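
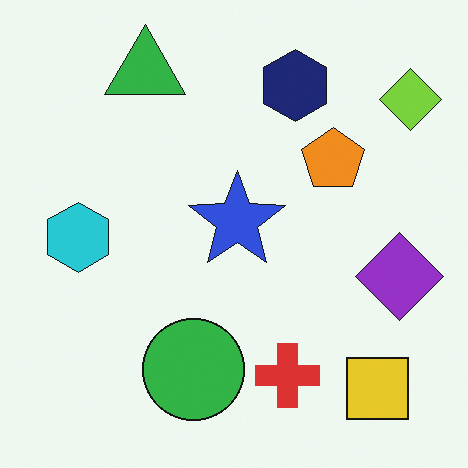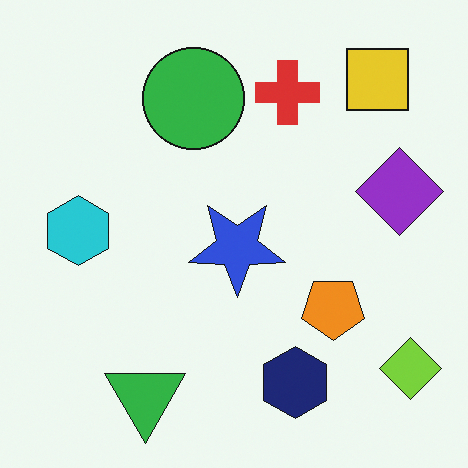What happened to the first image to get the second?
The image was flipped vertically (top ↔ bottom).

The green triangle is in the top-left of the first image and the bottom-left of the second — shapes on opposite sides of the horizontal midline have swapped in a mirror flip.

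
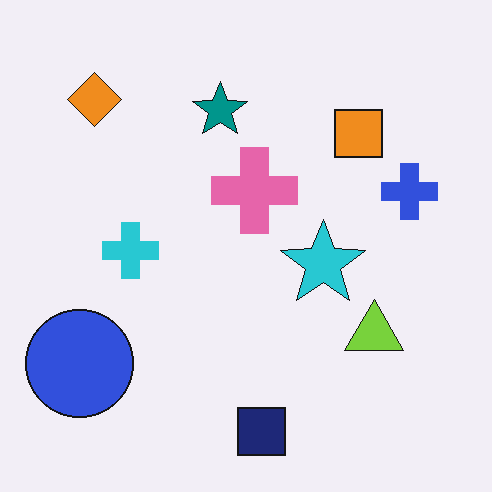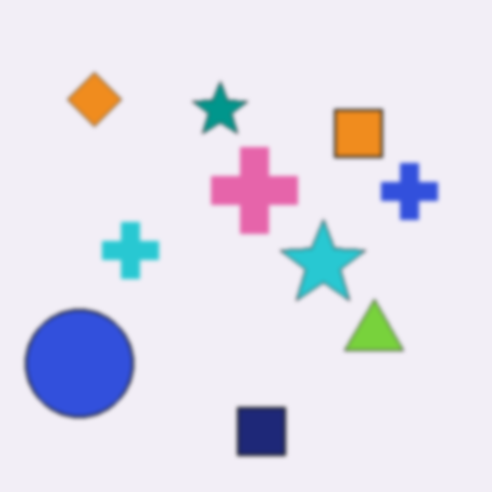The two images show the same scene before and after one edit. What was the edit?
It was given a subtle gaussian blur.

Shape edges and outlines are uniformly softened across the whole image.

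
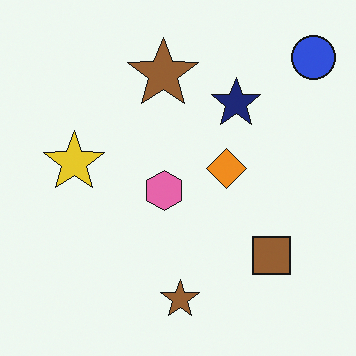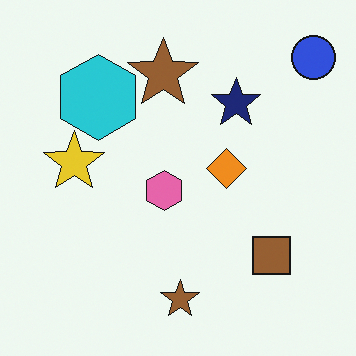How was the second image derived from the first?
This is the original image overlaid with an additional cyan hexagon.

A cyan hexagon appears in the second image that is absent from the first.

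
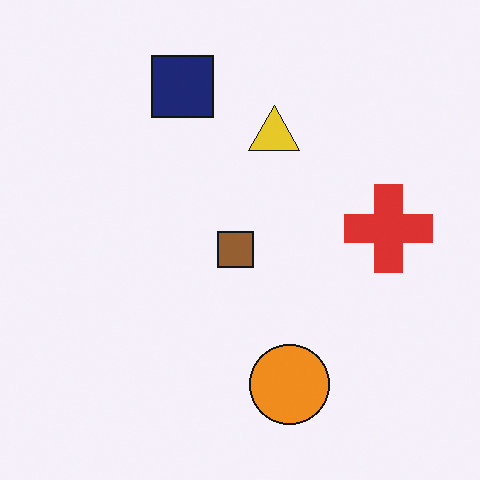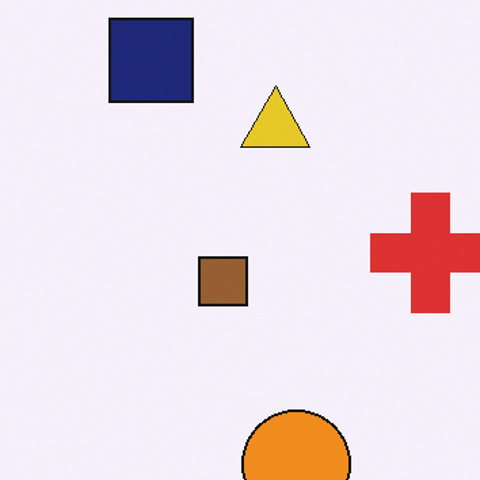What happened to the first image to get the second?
The second image is the first cropped slightly and scaled back up.

The visible shapes are larger and the field of view is narrower; shapes near the original edges may be partly or wholly outside the frame — a crop-and-rescale.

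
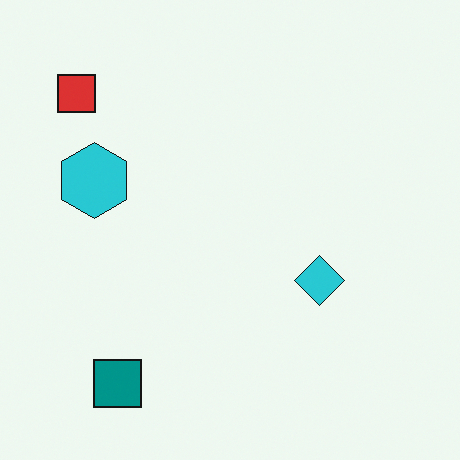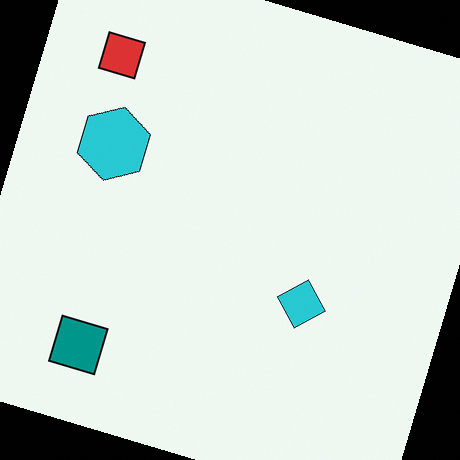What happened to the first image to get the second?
The transformation is: rotated clockwise by a moderate amount.

Every shape is tilted by the same angle and the image corners show triangular fill wedges — a whole-image rotation by a non-right angle.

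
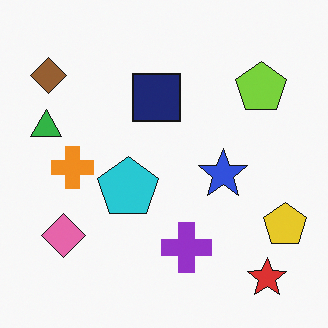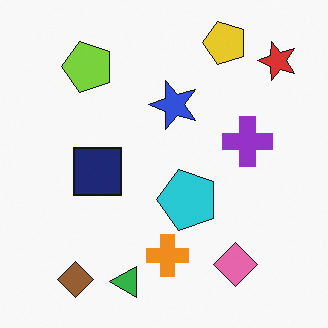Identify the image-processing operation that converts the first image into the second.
Rotated 90° counter-clockwise.

The red star sits in the bottom-right of the first image and the top-right of the second — consistent with a whole-image 90° counter-clockwise rotation.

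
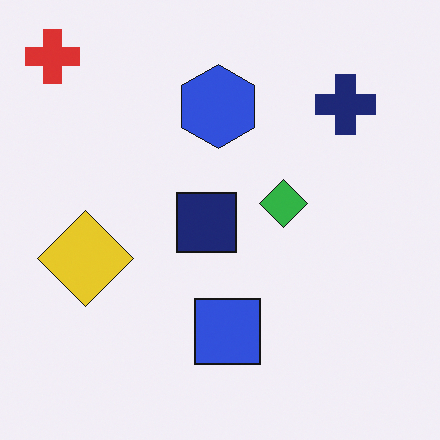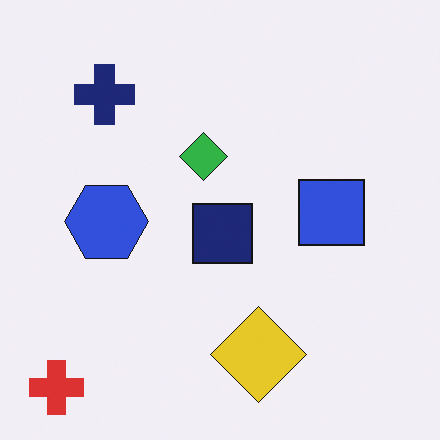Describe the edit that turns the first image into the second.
The second image is the first rotated 90° counter-clockwise.

The red cross sits in the top-left of the first image and the bottom-left of the second — consistent with a whole-image 90° counter-clockwise rotation.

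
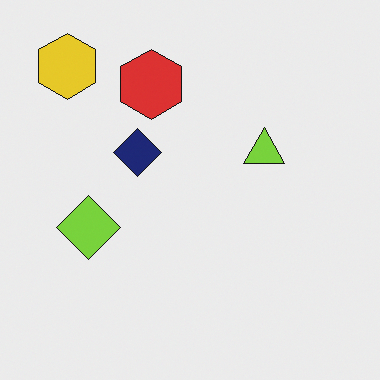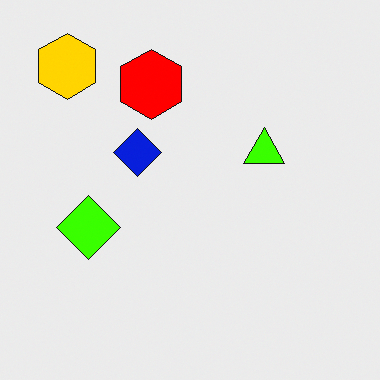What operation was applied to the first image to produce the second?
The second image is the first heavily oversaturated.

All colors are more vivid — a global saturation change.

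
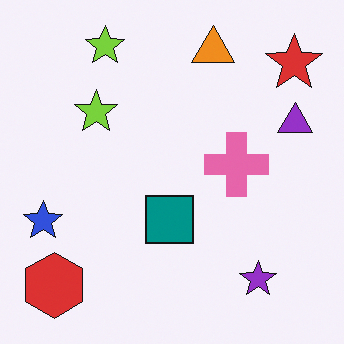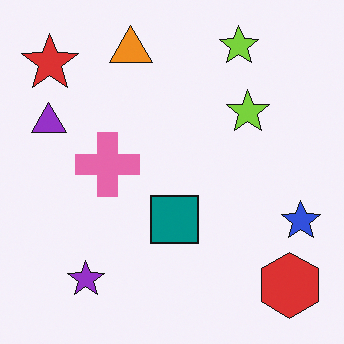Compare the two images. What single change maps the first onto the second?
Flipped horizontally (left ↔ right).

The blue star is in the left of the first image and the right of the second — shapes on opposite sides of the vertical midline have swapped in a mirror flip.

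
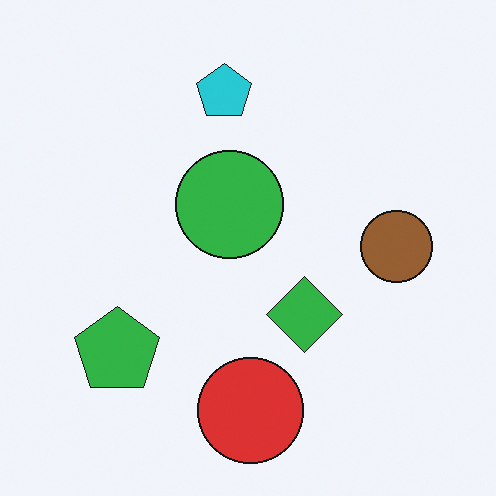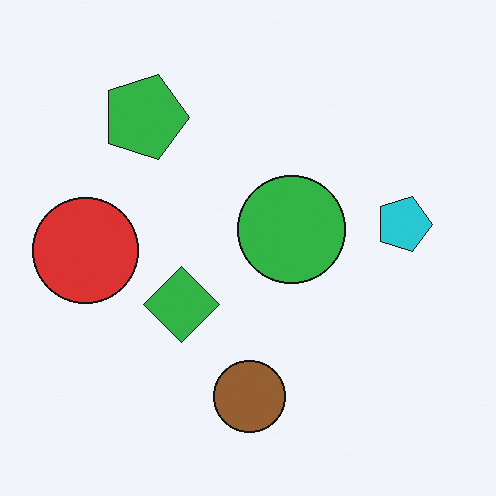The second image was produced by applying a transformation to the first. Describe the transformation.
The transformation is: rotated 90° clockwise.

The green pentagon sits in the bottom-left of the first image and the top-left of the second — consistent with a whole-image 90° clockwise rotation.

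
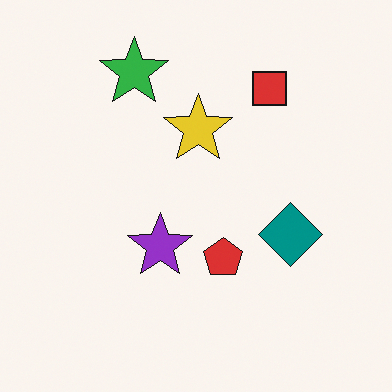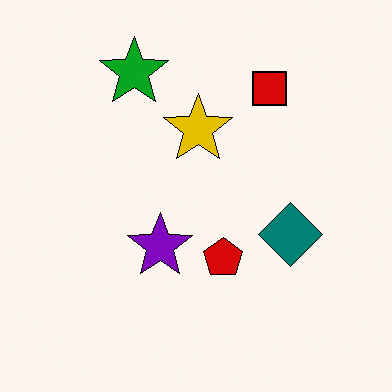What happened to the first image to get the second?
Given slightly increased contrast.

Tones are pushed away from mid-grey across the whole image — a global contrast change.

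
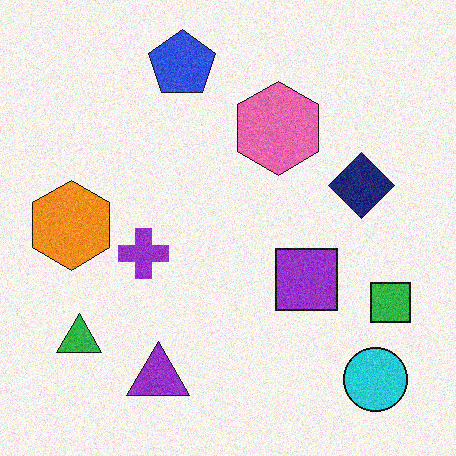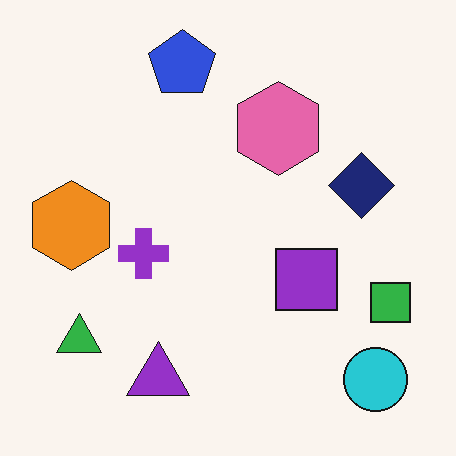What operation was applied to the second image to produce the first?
The transformation is: degraded with visible gaussian noise.

Random speckle covers the whole image, including the flat background.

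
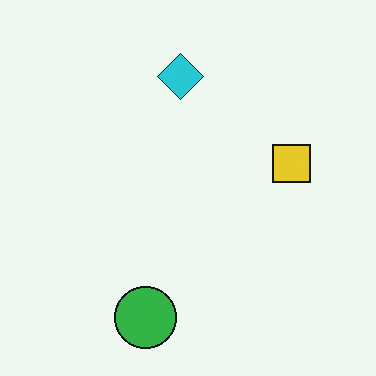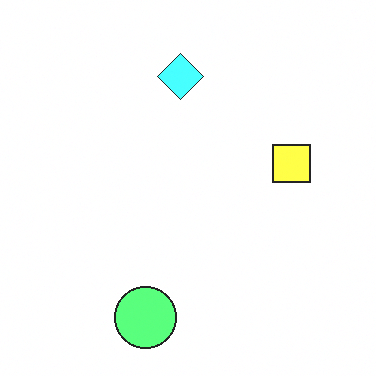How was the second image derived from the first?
The transformation is: substantially brightened.

Every pixel — background and shapes alike — is uniformly brightened.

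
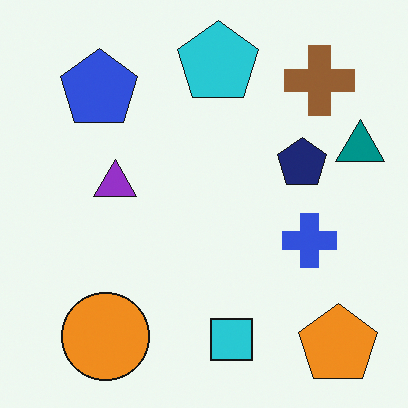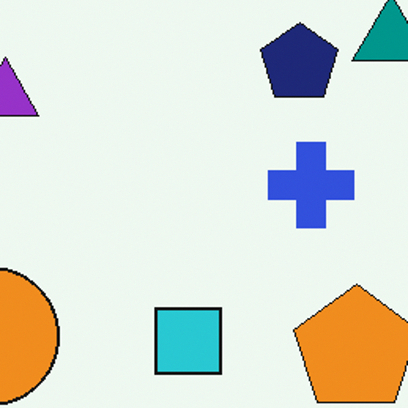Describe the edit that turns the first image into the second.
This is the original image cropped to a modestly smaller region and rescaled.

The visible shapes are larger and the field of view is narrower; shapes near the original edges may be partly or wholly outside the frame — a crop-and-rescale.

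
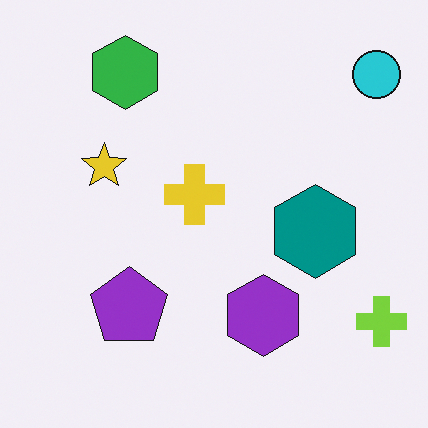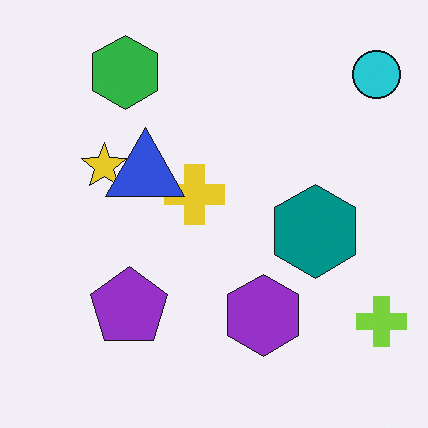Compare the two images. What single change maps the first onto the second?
The transformation is: overlaid with an additional blue triangle.

A blue triangle appears in the second image that is absent from the first.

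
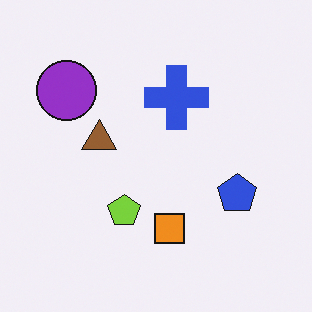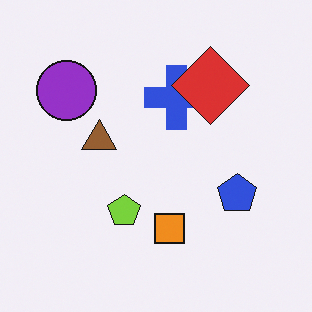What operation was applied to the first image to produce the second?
The transformation is: overlaid with an additional red diamond.

A red diamond appears in the second image that is absent from the first.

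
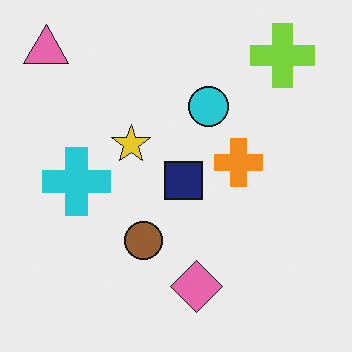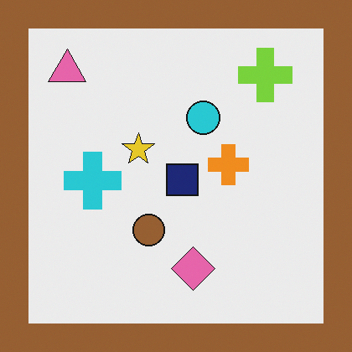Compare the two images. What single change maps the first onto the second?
It was framed with a brown border.

A solid brown frame runs around the edge of the second image, with the content slightly shrunk inside it.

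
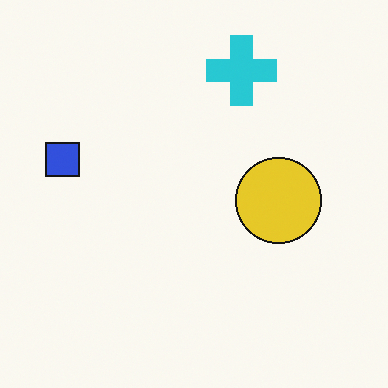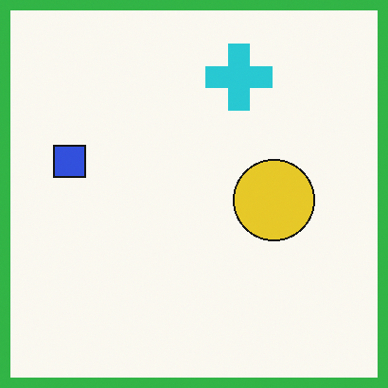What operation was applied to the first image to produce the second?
This is the original image framed with a green border.

A solid green frame runs around the edge of the second image, with the content slightly shrunk inside it.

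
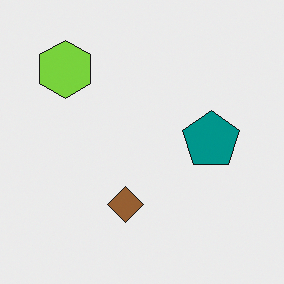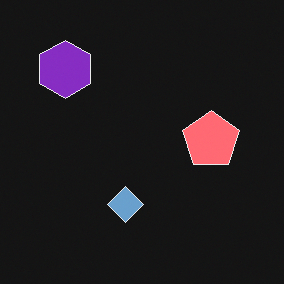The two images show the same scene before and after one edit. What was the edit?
The image was color-inverted (negative).

The light background has become dark and every shape's color is its complement — a photographic negative.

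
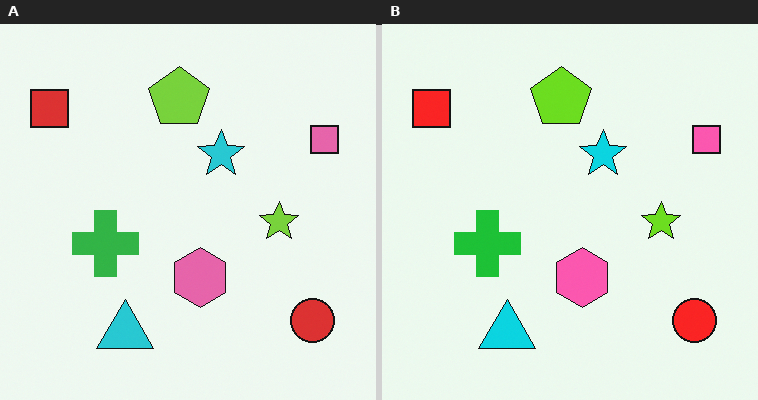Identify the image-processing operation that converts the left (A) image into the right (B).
The right (B) image is the left (A) slightly oversaturated.

All colors are more vivid — a global saturation change.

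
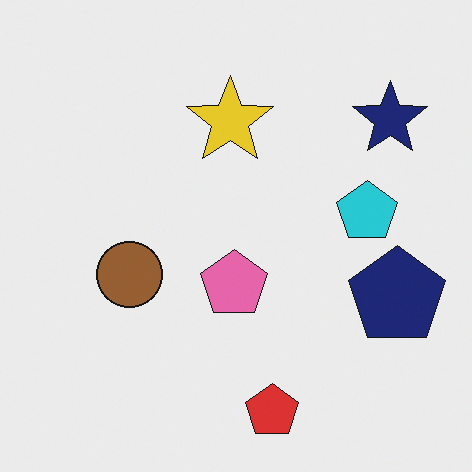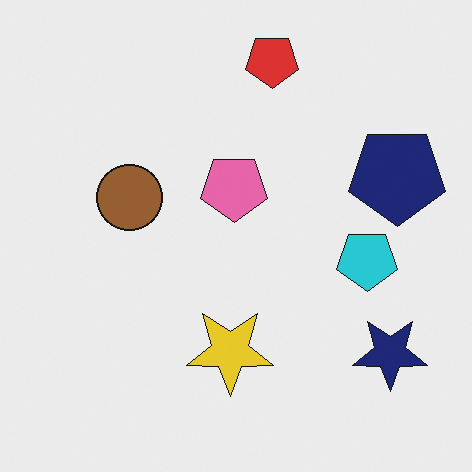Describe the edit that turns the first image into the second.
Flipped vertically (top ↔ bottom).

The red pentagon is in the bottom of the first image and the top of the second — shapes on opposite sides of the horizontal midline have swapped in a mirror flip.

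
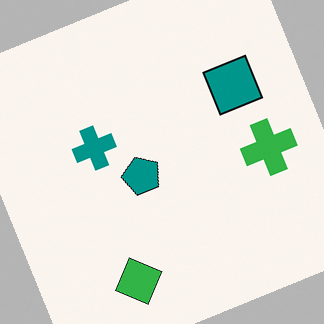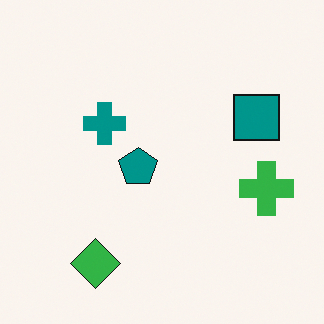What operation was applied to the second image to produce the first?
The first image is the second rotated counter-clockwise by a moderate amount.

Every shape is tilted by the same angle and the image corners show triangular fill wedges — a whole-image rotation by a non-right angle.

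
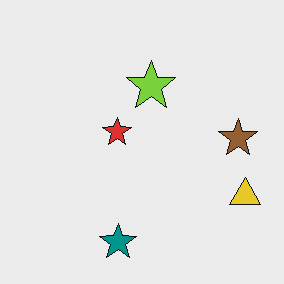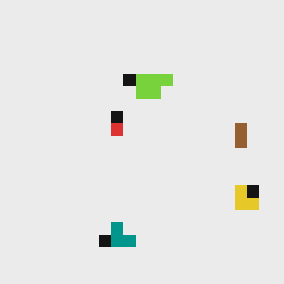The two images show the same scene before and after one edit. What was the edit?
Coarsely pixelated.

Shapes are reduced to large square blocks; fine edges and outlines are lost — a downscale-then-upscale (mosaic) effect.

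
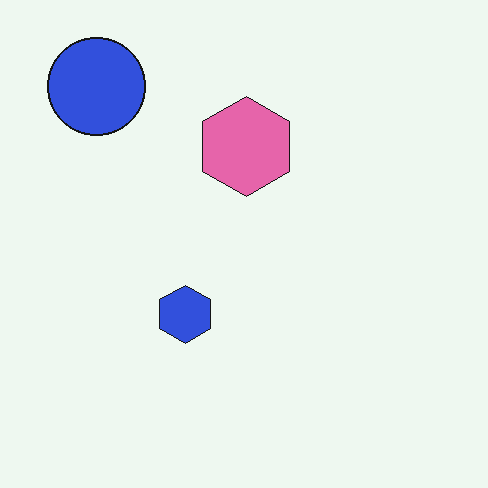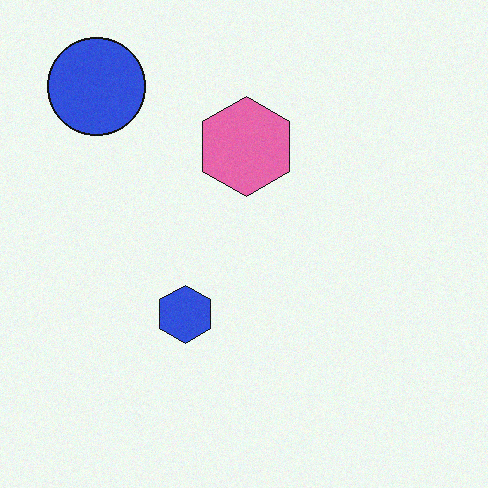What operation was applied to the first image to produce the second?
The second image is the first degraded with a light layer of grain.

Random speckle covers the whole image, including the flat background.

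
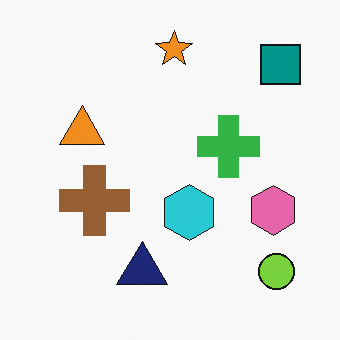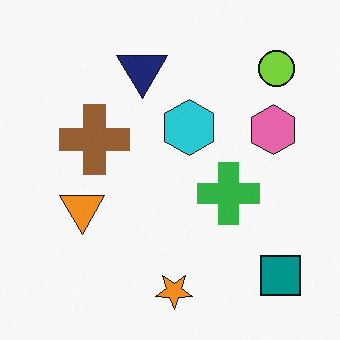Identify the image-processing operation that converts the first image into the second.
Flipped vertically (top ↔ bottom).

The orange star is in the top of the first image and the bottom of the second — shapes on opposite sides of the horizontal midline have swapped in a mirror flip.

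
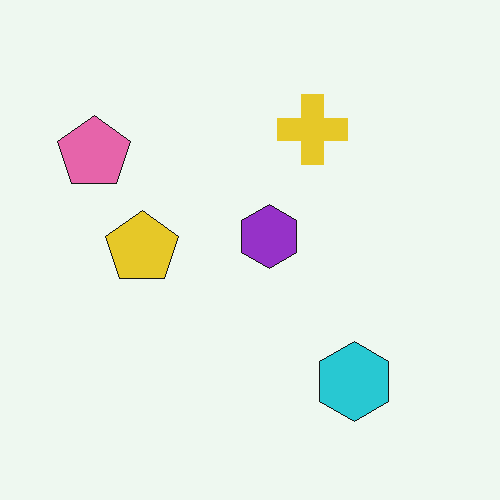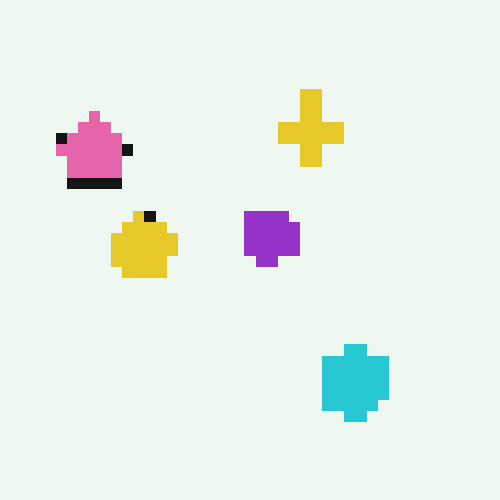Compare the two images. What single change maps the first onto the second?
It was heavily pixelated into large blocks.

Shapes are reduced to large square blocks; fine edges and outlines are lost — a downscale-then-upscale (mosaic) effect.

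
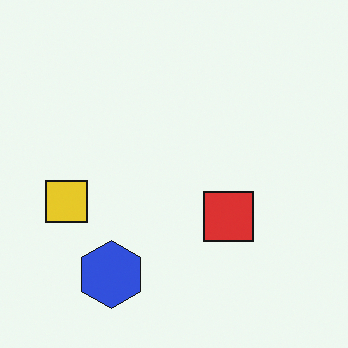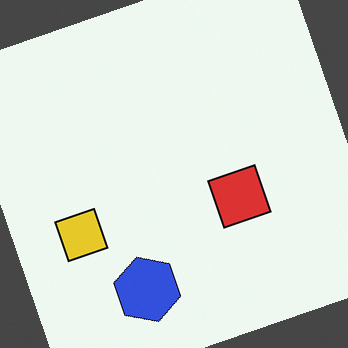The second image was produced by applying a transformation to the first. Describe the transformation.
This is the original image rotated counter-clockwise by a clearly visible amount.

Every shape is tilted by the same angle and the image corners show triangular fill wedges — a whole-image rotation by a non-right angle.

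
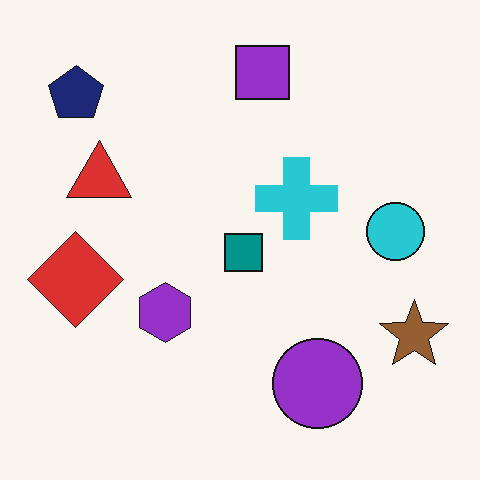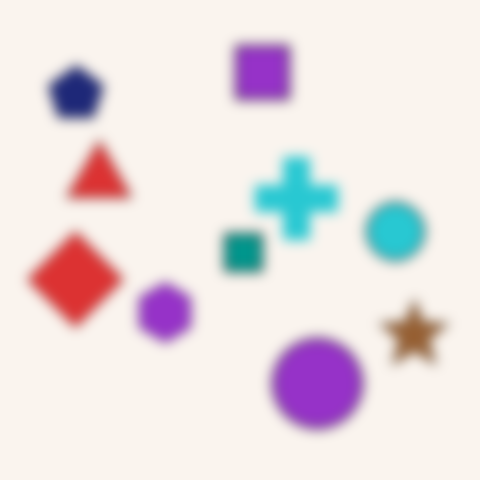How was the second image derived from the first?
The second image is the first strongly gaussian-blurred.

Shape edges and outlines are uniformly softened across the whole image.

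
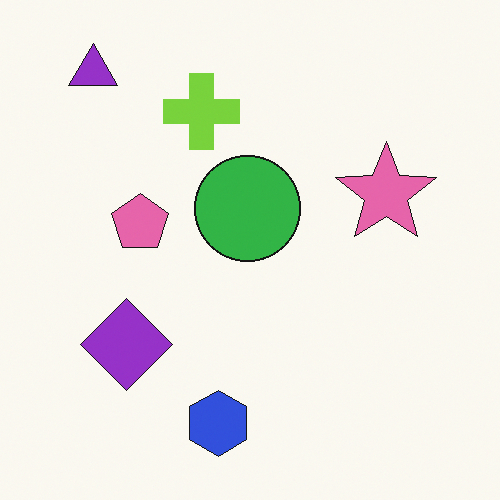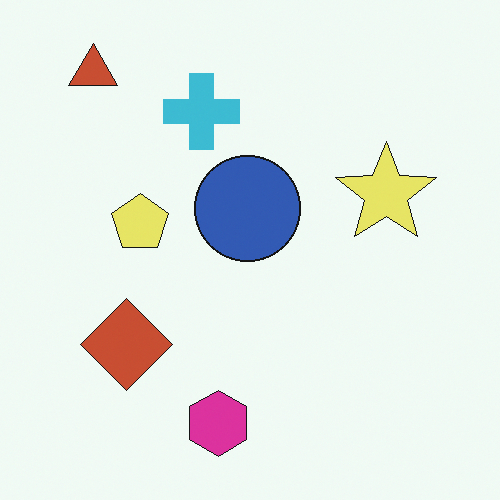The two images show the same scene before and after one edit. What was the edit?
Hue-shifted by a moderate amount.

Every shape's color has rotated by the same amount around the hue wheel — a uniform hue shift.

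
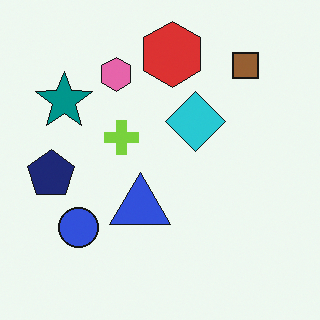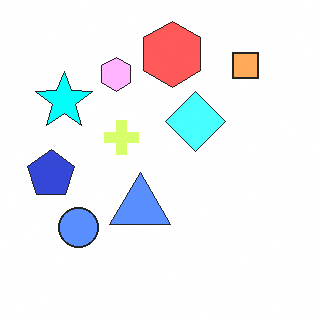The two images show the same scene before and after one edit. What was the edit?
Brightened a lot.

Every pixel — background and shapes alike — is uniformly brightened.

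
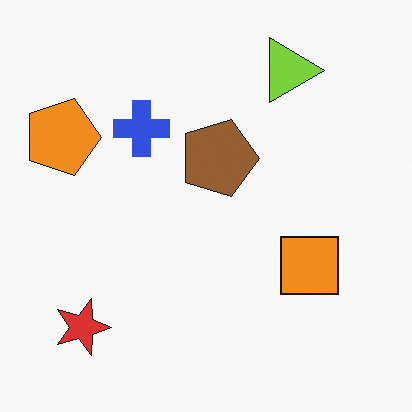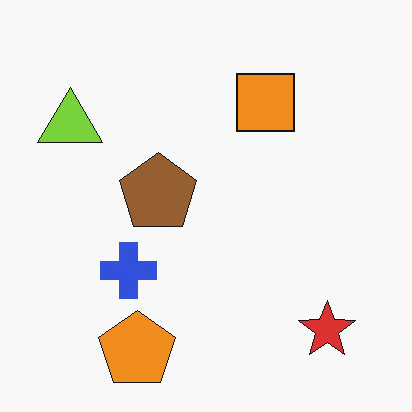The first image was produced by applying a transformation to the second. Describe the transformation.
The first image is the second rotated 90° clockwise.

The red star sits in the bottom-right of the second image and the bottom-left of the first — consistent with a whole-image 90° clockwise rotation.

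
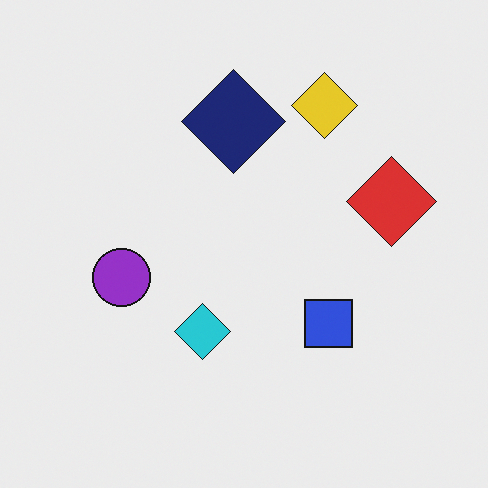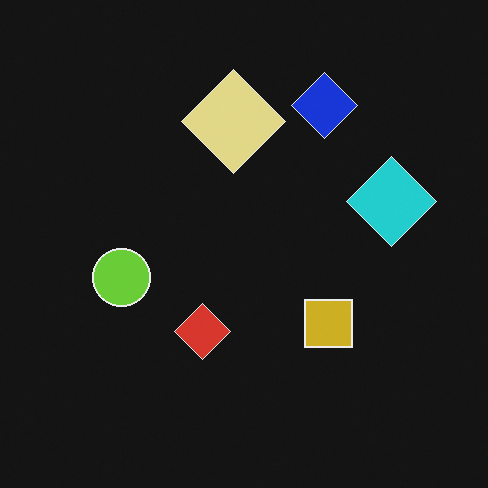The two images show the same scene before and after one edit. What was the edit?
The second image is the first color-inverted (negative).

The light background has become dark and every shape's color is its complement — a photographic negative.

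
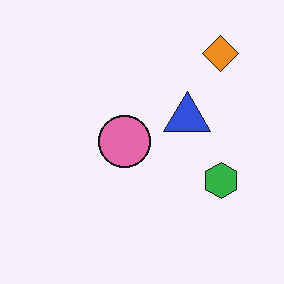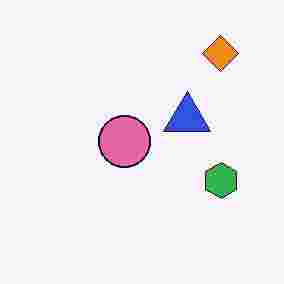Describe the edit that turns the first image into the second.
Degraded with heavy JPEG compression.

Blocky 8×8 compression artifacts appear around shape edges and the flat background shows ringing — characteristic JPEG degradation.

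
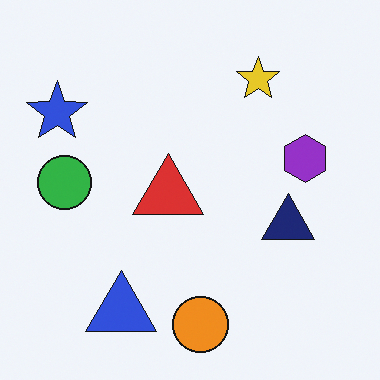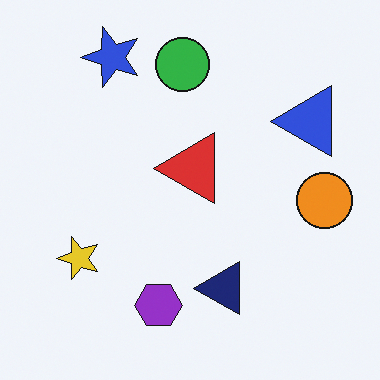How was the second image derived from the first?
It was transposed (reflected across the top-left ↔ bottom-right diagonal).

Shapes have swapped their row and column positions — what was in the top-right is now in the bottom-left — a diagonal reflection.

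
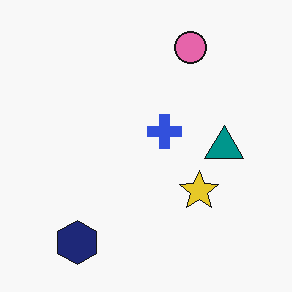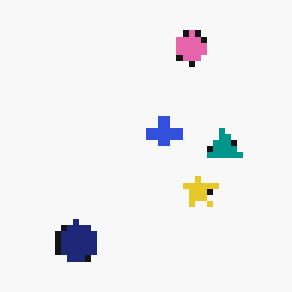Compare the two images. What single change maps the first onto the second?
This is the original image moderately pixelated.

Shapes are reduced to large square blocks; fine edges and outlines are lost — a downscale-then-upscale (mosaic) effect.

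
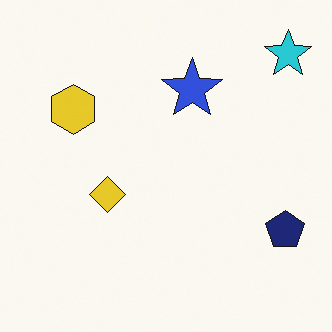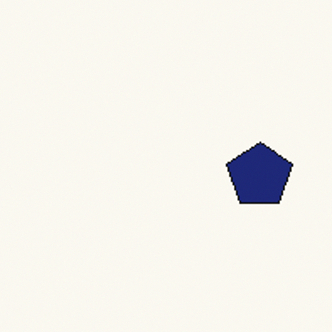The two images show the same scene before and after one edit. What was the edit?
The image was cropped tightly and scaled back up.

The visible shapes are larger and the field of view is narrower; shapes near the original edges may be partly or wholly outside the frame — a crop-and-rescale.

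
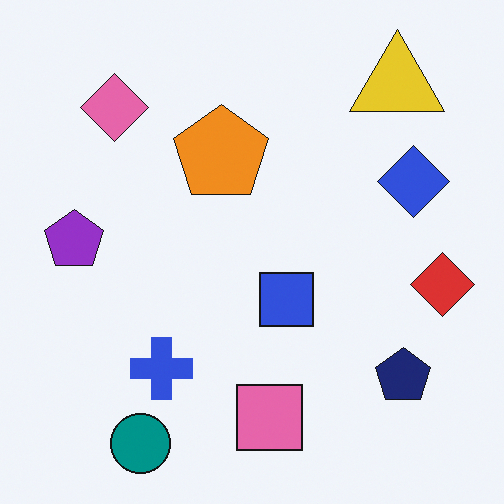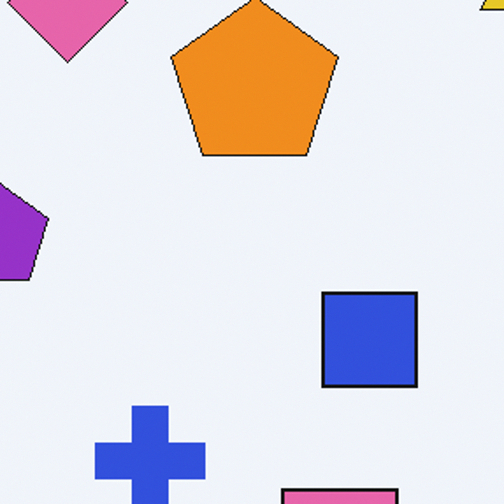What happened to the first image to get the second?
This is the original image cropped to a noticeably smaller region and rescaled.

The visible shapes are larger and the field of view is narrower; shapes near the original edges may be partly or wholly outside the frame — a crop-and-rescale.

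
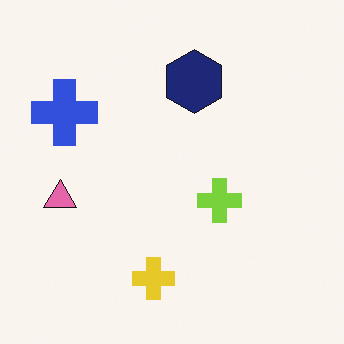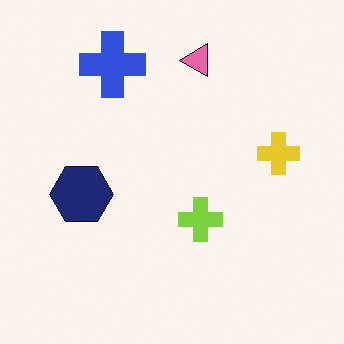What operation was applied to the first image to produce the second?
The transformation is: transposed (reflected across the top-left ↔ bottom-right diagonal).

Shapes have swapped their row and column positions — what was in the top-right is now in the bottom-left — a diagonal reflection.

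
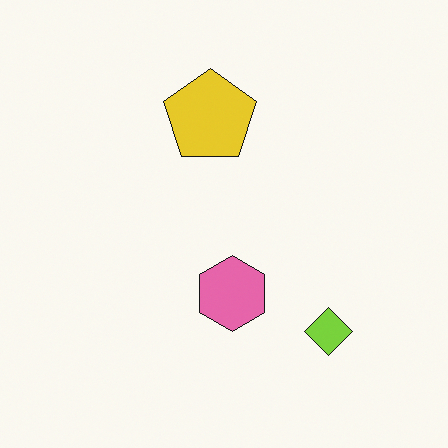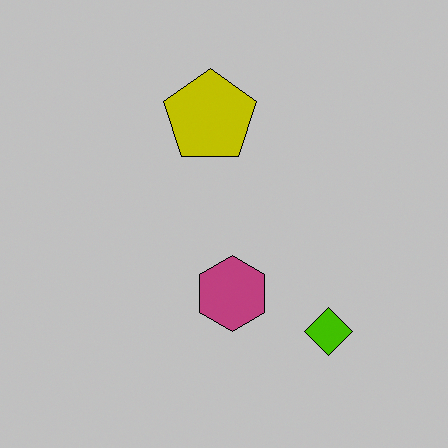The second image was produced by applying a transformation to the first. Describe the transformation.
Heavily posterized to just a handful of flat colors.

Each flat color has snapped to a coarser quantized level — most visibly, the near-white background has dropped to a flat grey.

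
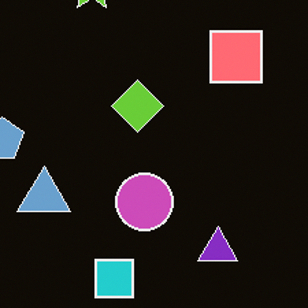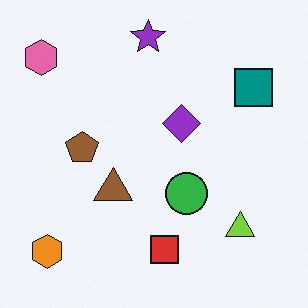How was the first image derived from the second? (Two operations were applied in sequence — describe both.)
The first image is the second color-inverted (negative), then cropped slightly and scaled back up.

The light background has become dark and every shape's color is its complement — a photographic negative. The visible shapes are larger and the field of view is narrower; shapes near the original edges may be partly or wholly outside the frame — a crop-and-rescale.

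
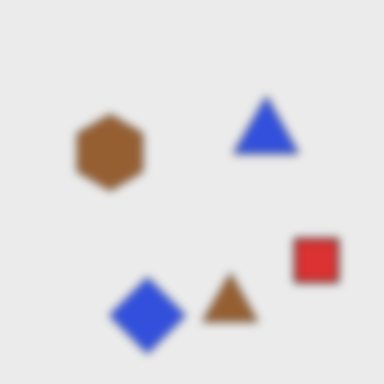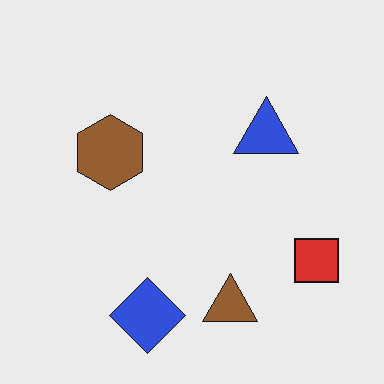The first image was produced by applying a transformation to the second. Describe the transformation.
Moderately blurred.

Shape edges and outlines are uniformly softened across the whole image.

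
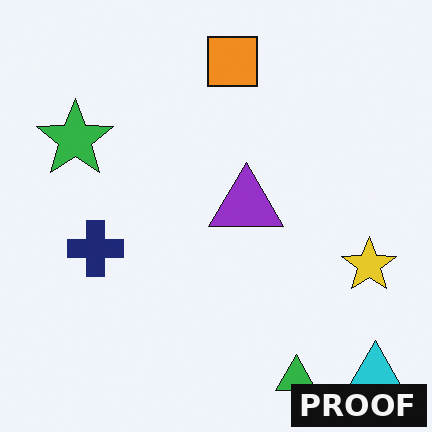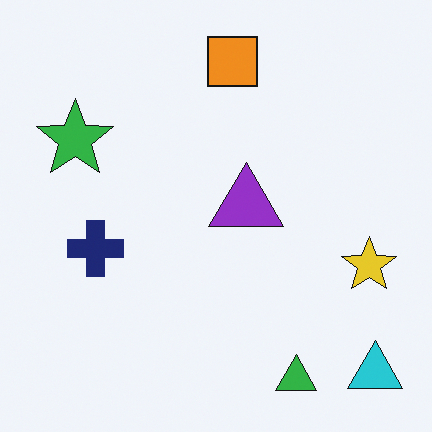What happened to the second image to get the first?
The transformation is: watermarked with the text "PROOF" in the lower-right corner.

A dark label reading "PROOF" appears in the lower-right corner.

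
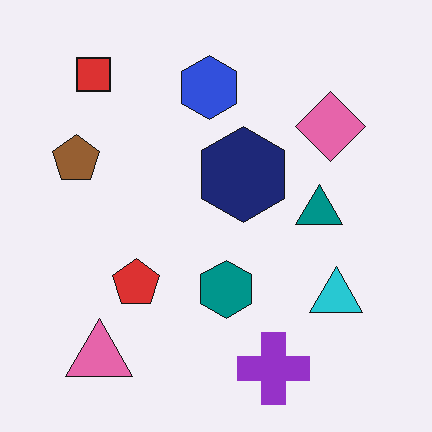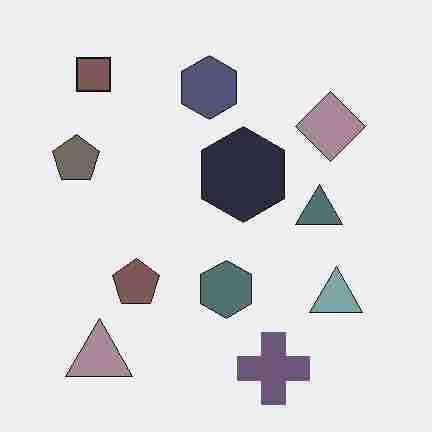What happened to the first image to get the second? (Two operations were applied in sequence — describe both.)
The transformation is: heavily desaturated, then heavily JPEG-compressed with obvious blocking artifacts.

All colors are more muted and greyish — a global saturation change. Blocky 8×8 compression artifacts appear around shape edges and the flat background shows ringing — characteristic JPEG degradation.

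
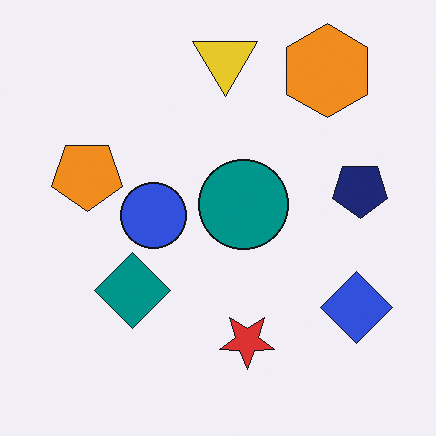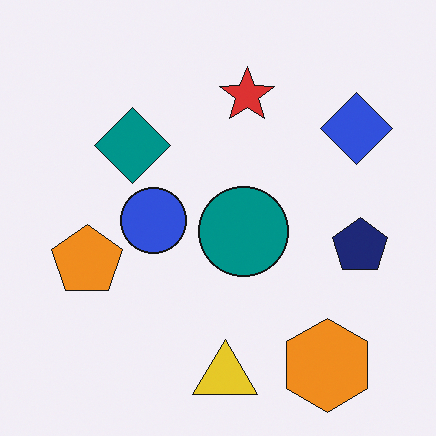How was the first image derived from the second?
The transformation is: flipped vertically (top ↔ bottom).

The yellow triangle is in the bottom of the second image and the top of the first — shapes on opposite sides of the horizontal midline have swapped in a mirror flip.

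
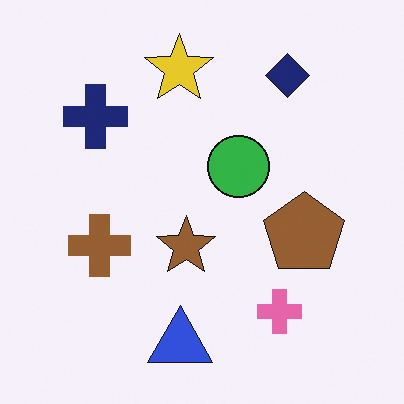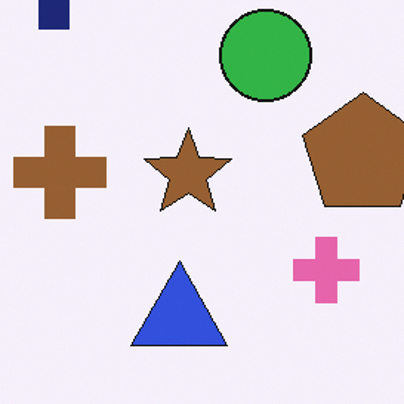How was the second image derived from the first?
The image was cropped slightly and scaled back up.

The visible shapes are larger and the field of view is narrower; shapes near the original edges may be partly or wholly outside the frame — a crop-and-rescale.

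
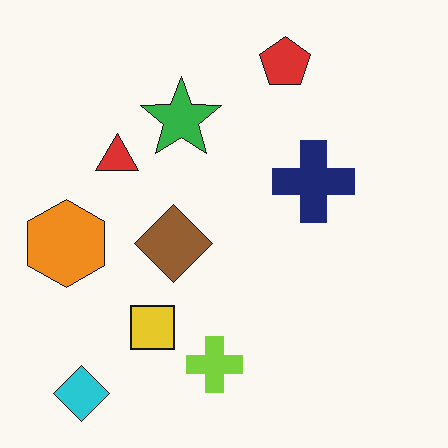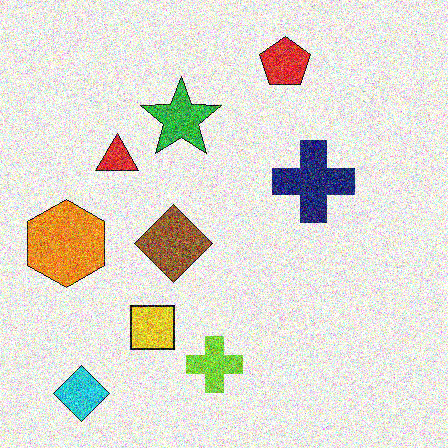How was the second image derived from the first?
It was degraded with heavy additive noise.

Random speckle covers the whole image, including the flat background.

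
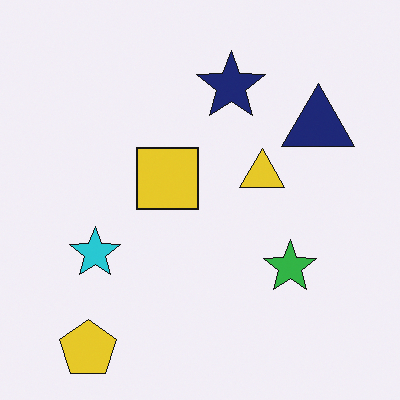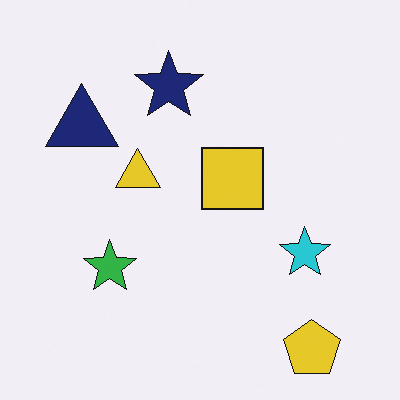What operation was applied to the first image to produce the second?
It was flipped horizontally (left ↔ right).

The navy triangle is in the top-right of the first image and the top-left of the second — shapes on opposite sides of the vertical midline have swapped in a mirror flip.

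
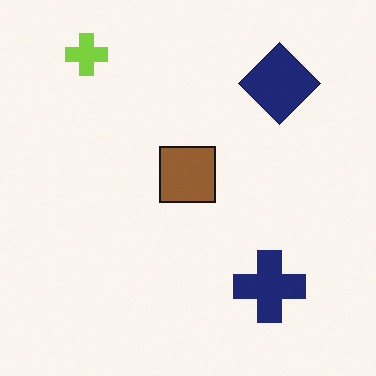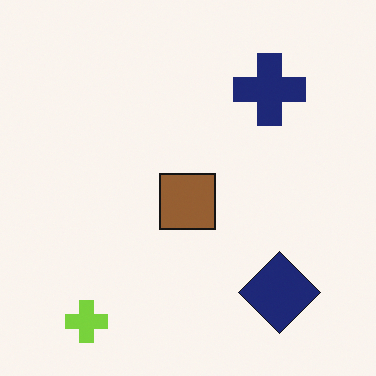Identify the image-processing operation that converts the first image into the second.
The image was flipped vertically (top ↔ bottom).

The lime cross is in the top-left of the first image and the bottom-left of the second — shapes on opposite sides of the horizontal midline have swapped in a mirror flip.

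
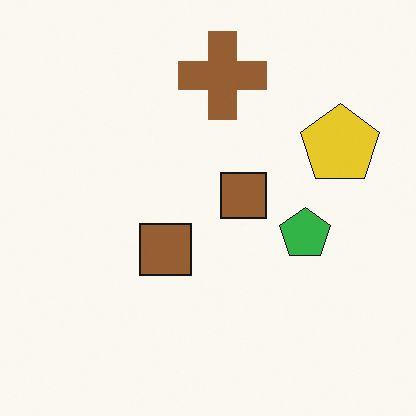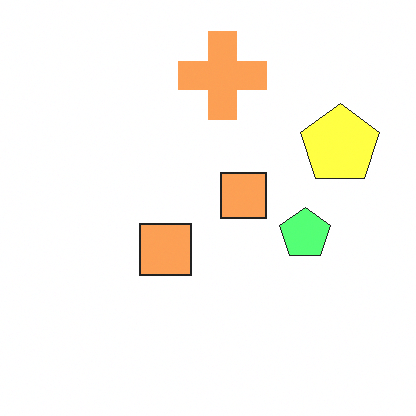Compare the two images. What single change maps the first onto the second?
Substantially brightened.

Every pixel — background and shapes alike — is uniformly brightened.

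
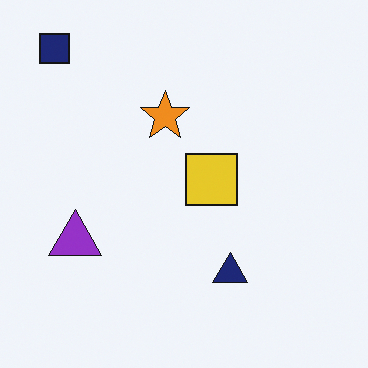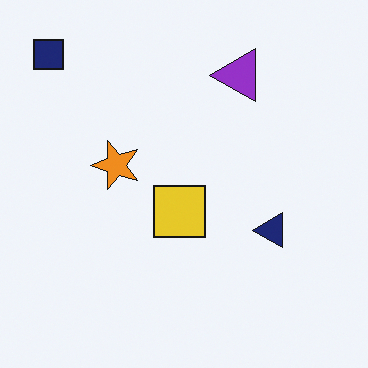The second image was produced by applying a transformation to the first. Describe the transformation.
The image was transposed (reflected across the top-left ↔ bottom-right diagonal).

Shapes have swapped their row and column positions — what was in the top-right is now in the bottom-left — a diagonal reflection.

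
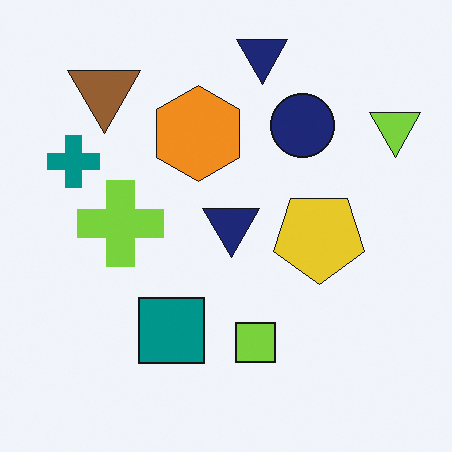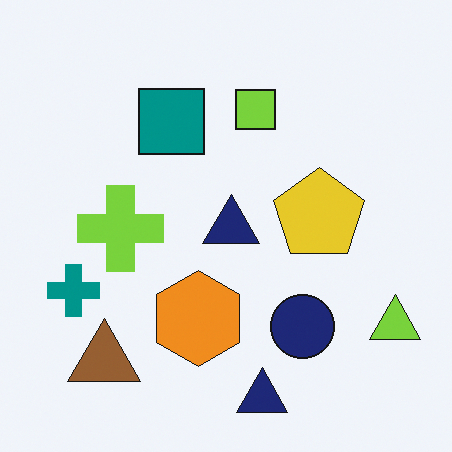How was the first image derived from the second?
The first image is the second flipped vertically (top ↔ bottom).

The brown triangle is in the bottom-left of the second image and the top-left of the first — shapes on opposite sides of the horizontal midline have swapped in a mirror flip.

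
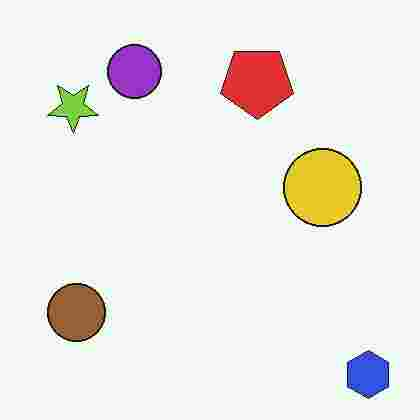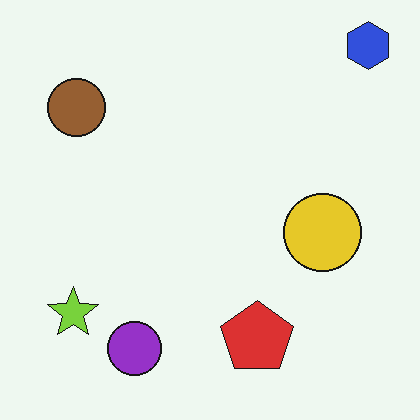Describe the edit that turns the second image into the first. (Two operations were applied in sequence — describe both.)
The transformation is: flipped vertically (top ↔ bottom), then heavily JPEG-compressed with obvious blocking artifacts.

The blue hexagon is in the top-right of the second image and the bottom-right of the first — shapes on opposite sides of the horizontal midline have swapped in a mirror flip. Blocky 8×8 compression artifacts appear around shape edges and the flat background shows ringing — characteristic JPEG degradation.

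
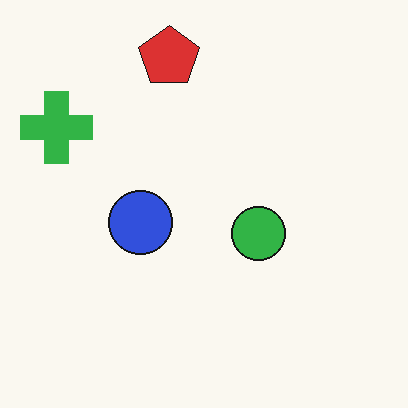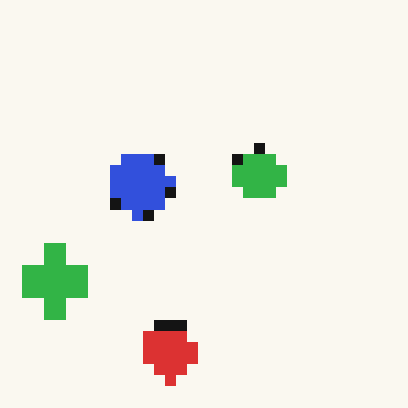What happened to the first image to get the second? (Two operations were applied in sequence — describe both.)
This is the original image flipped vertically (top ↔ bottom), then heavily pixelated into large blocks.

The red pentagon is in the top of the first image and the bottom of the second — shapes on opposite sides of the horizontal midline have swapped in a mirror flip. Shapes are reduced to large square blocks; fine edges and outlines are lost — a downscale-then-upscale (mosaic) effect.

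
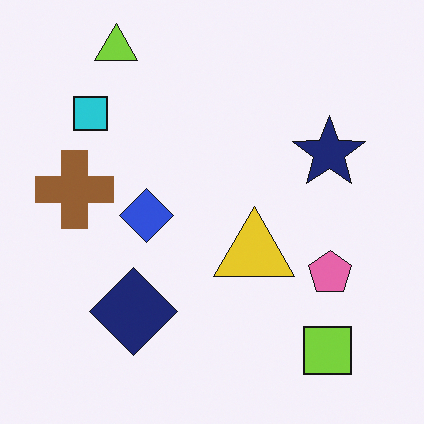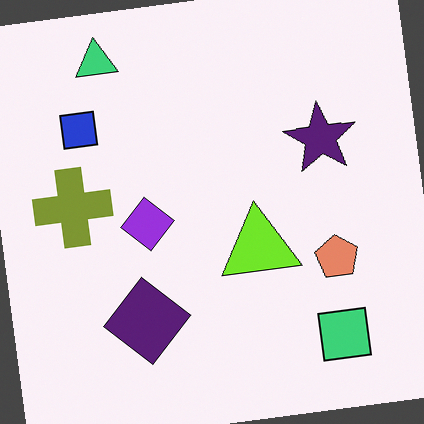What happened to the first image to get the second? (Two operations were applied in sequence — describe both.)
The transformation is: hue-shifted slightly, then rotated counter-clockwise by a slight angle.

Every shape's color has rotated by the same amount around the hue wheel — a uniform hue shift. Every shape is tilted by the same angle and the image corners show triangular fill wedges — a whole-image rotation by a non-right angle.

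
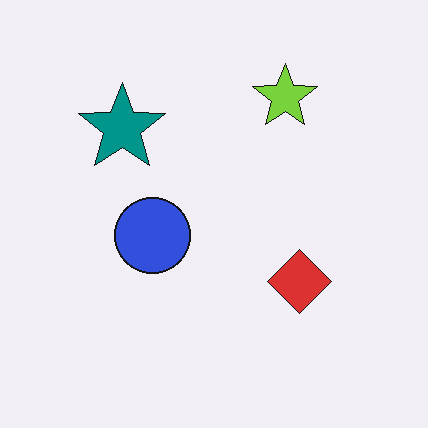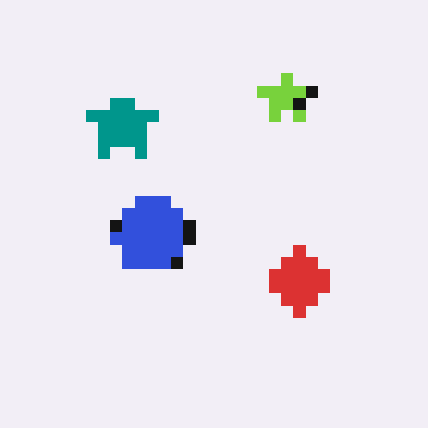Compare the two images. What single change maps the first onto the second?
The second image is the first coarsely pixelated.

Shapes are reduced to large square blocks; fine edges and outlines are lost — a downscale-then-upscale (mosaic) effect.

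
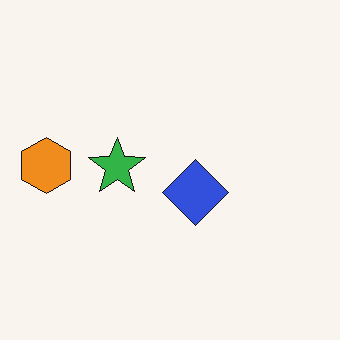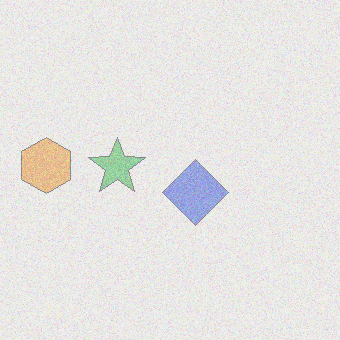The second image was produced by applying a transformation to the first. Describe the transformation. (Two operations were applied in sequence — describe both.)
The image was degraded with a thick layer of grain, then washed out (contrast reduced).

Random speckle covers the whole image, including the flat background. Tones are pushed toward mid-grey across the whole image — a global contrast change.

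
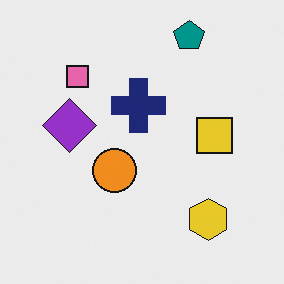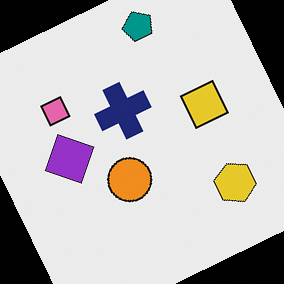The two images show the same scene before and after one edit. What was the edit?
It was rotated counter-clockwise by a clearly visible amount.

Every shape is tilted by the same angle and the image corners show triangular fill wedges — a whole-image rotation by a non-right angle.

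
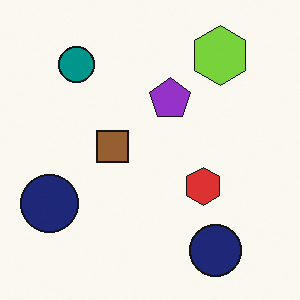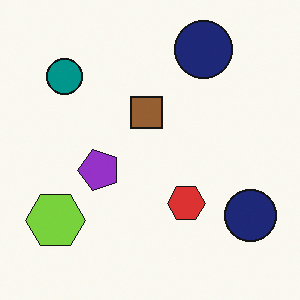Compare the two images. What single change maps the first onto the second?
The image was transposed (reflected across the top-left ↔ bottom-right diagonal).

Shapes have swapped their row and column positions — what was in the top-right is now in the bottom-left — a diagonal reflection.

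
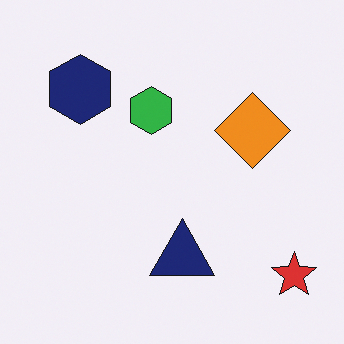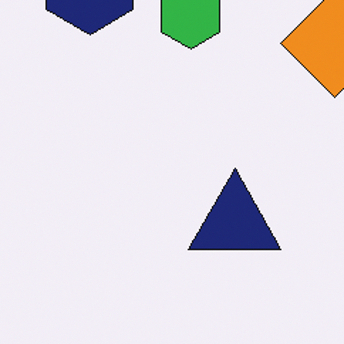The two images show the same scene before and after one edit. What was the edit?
The second image is the first cropped slightly and scaled back up.

The visible shapes are larger and the field of view is narrower; shapes near the original edges may be partly or wholly outside the frame — a crop-and-rescale.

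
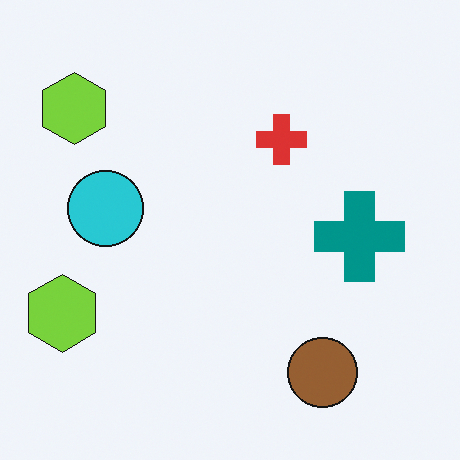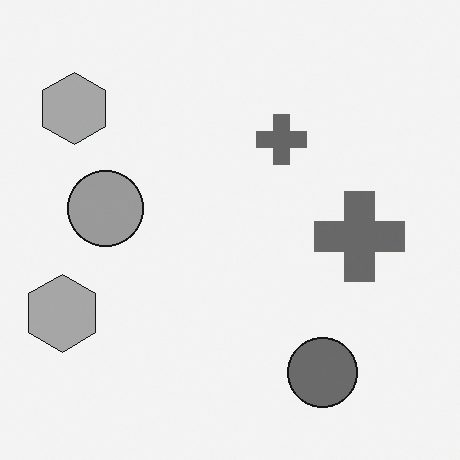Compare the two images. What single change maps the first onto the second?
The second image is the first converted to grayscale.

All color is removed — every shape is now a shade of grey.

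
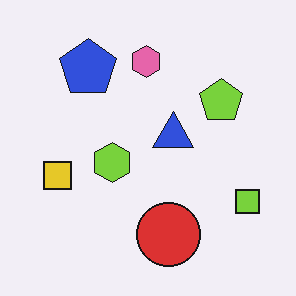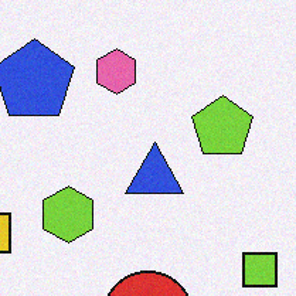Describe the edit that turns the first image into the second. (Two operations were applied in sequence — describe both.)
The second image is the first degraded with subtle gaussian noise, then cropped to a modestly smaller region and rescaled.

Random speckle covers the whole image, including the flat background. The visible shapes are larger and the field of view is narrower; shapes near the original edges may be partly or wholly outside the frame — a crop-and-rescale.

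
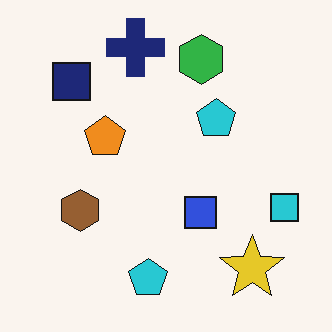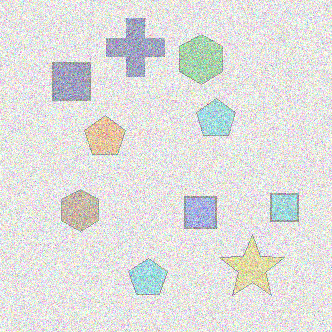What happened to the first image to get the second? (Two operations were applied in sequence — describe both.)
The second image is the first washed out (contrast reduced), then degraded with a thick layer of grain.

Tones are pushed toward mid-grey across the whole image — a global contrast change. Random speckle covers the whole image, including the flat background.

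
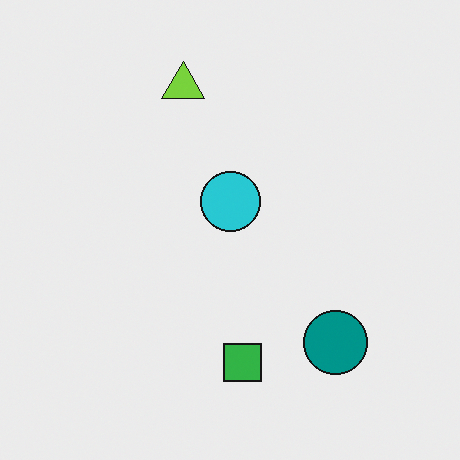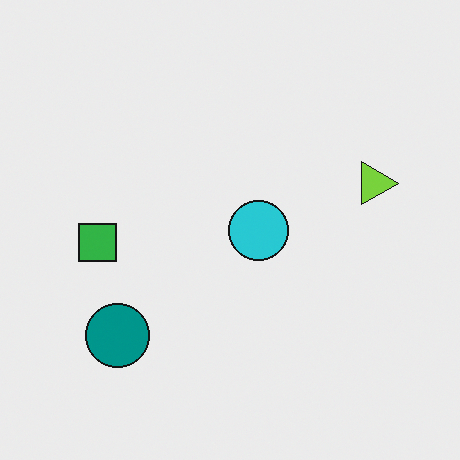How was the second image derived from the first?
The transformation is: rotated 90° clockwise.

The teal circle sits in the bottom-right of the first image and the bottom-left of the second — consistent with a whole-image 90° clockwise rotation.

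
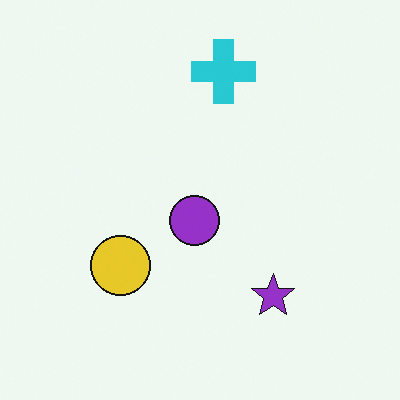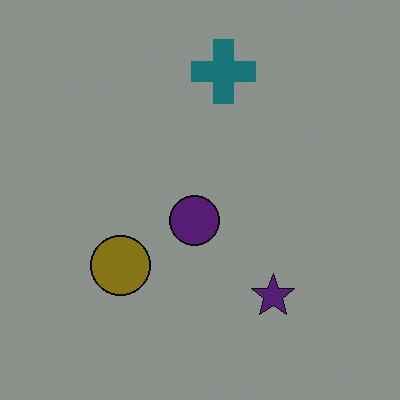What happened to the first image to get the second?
It was darkened a lot.

Every pixel — background and shapes alike — is uniformly darkened.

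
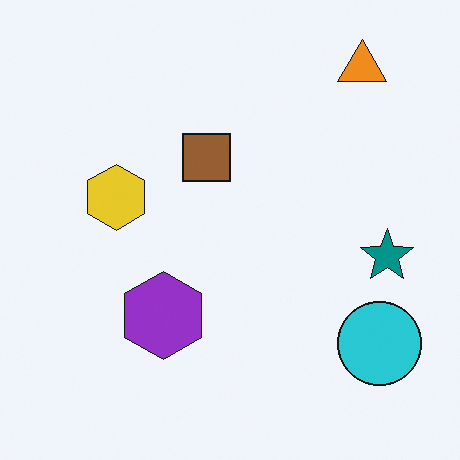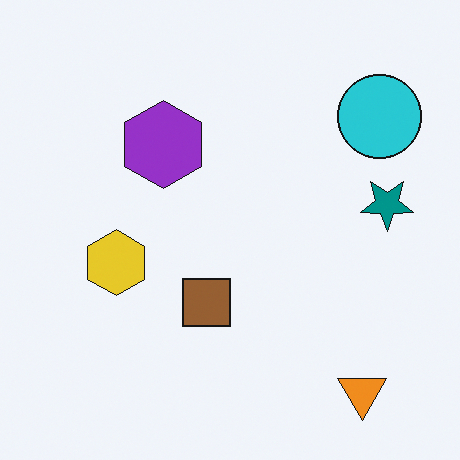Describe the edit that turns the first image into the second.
The second image is the first flipped vertically (top ↔ bottom).

The orange triangle is in the top-right of the first image and the bottom-right of the second — shapes on opposite sides of the horizontal midline have swapped in a mirror flip.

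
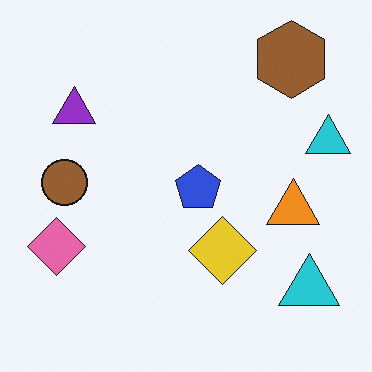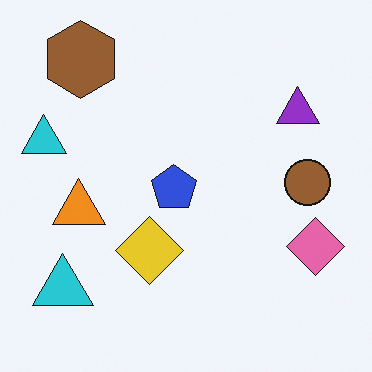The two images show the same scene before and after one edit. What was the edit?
It was flipped horizontally (left ↔ right).

The pink diamond is in the left of the first image and the right of the second — shapes on opposite sides of the vertical midline have swapped in a mirror flip.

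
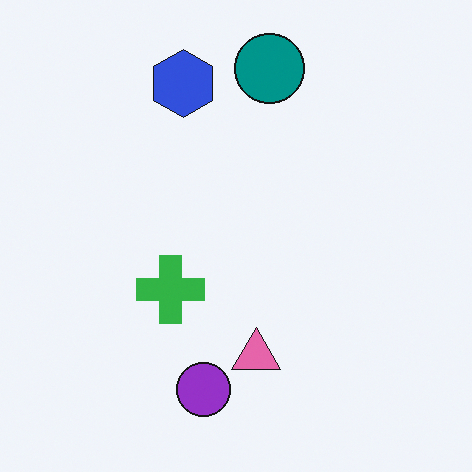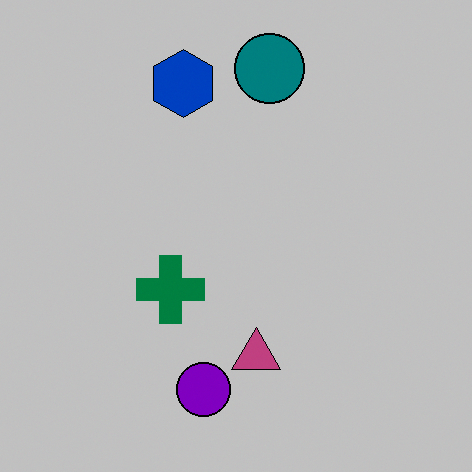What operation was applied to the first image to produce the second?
The second image is the first heavily posterized to just a handful of flat colors.

Each flat color has snapped to a coarser quantized level — most visibly, the near-white background has dropped to a flat grey.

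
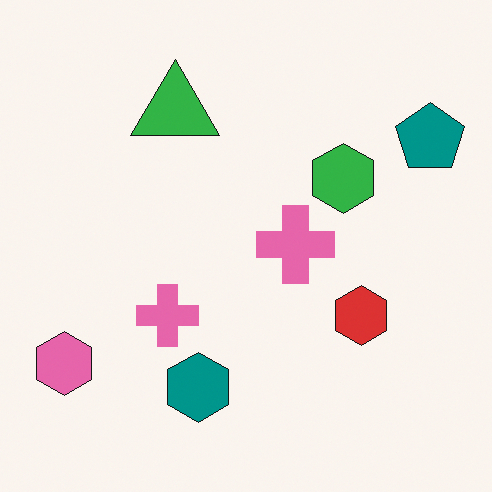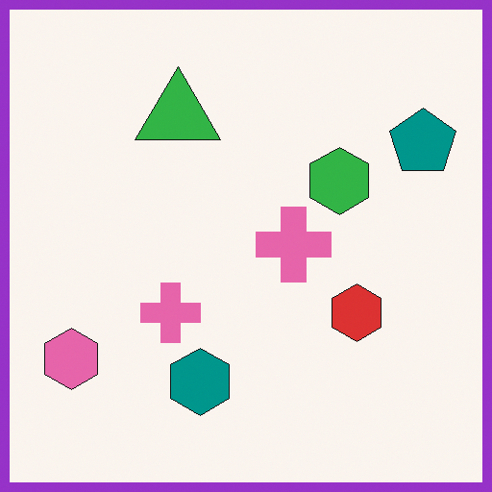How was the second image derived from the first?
The transformation is: framed with a purple border.

A solid purple frame runs around the edge of the second image, with the content slightly shrunk inside it.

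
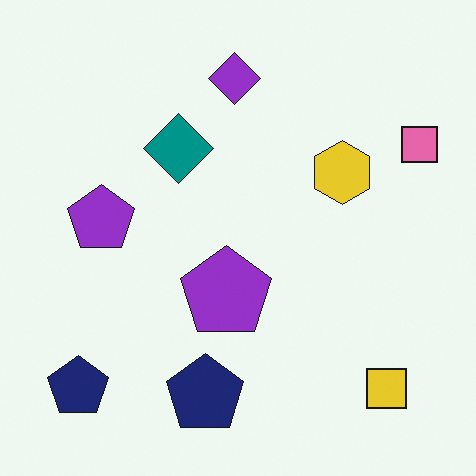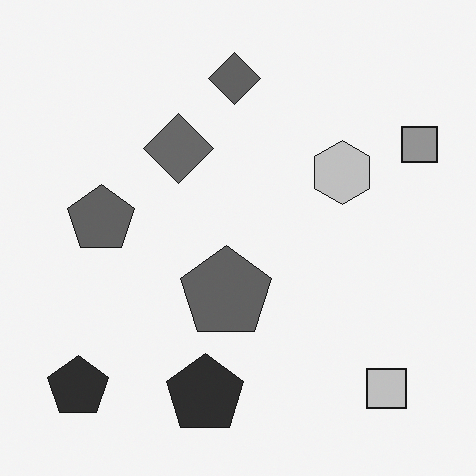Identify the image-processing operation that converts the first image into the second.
It was converted to grayscale.

All color is removed — every shape is now a shade of grey.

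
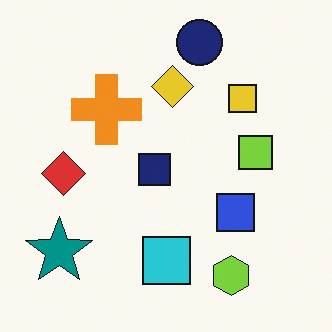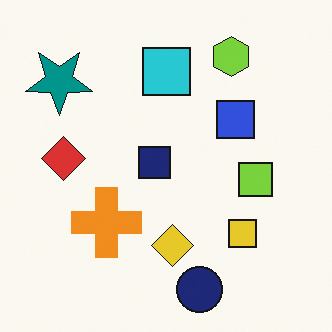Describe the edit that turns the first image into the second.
It was flipped vertically (top ↔ bottom).

The navy circle is in the top of the first image and the bottom of the second — shapes on opposite sides of the horizontal midline have swapped in a mirror flip.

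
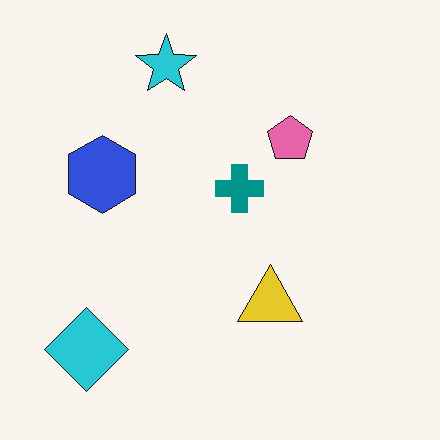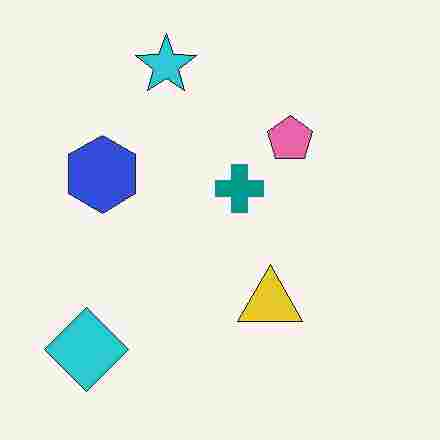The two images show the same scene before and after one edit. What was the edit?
The image was degraded with heavy JPEG compression.

Blocky 8×8 compression artifacts appear around shape edges and the flat background shows ringing — characteristic JPEG degradation.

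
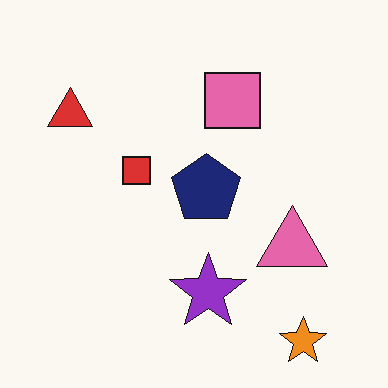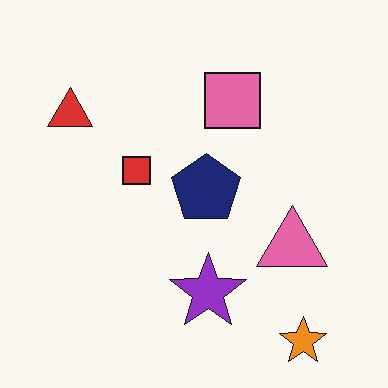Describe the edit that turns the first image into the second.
The transformation is: given moderate JPEG compression.

Blocky 8×8 compression artifacts appear around shape edges and the flat background shows ringing — characteristic JPEG degradation.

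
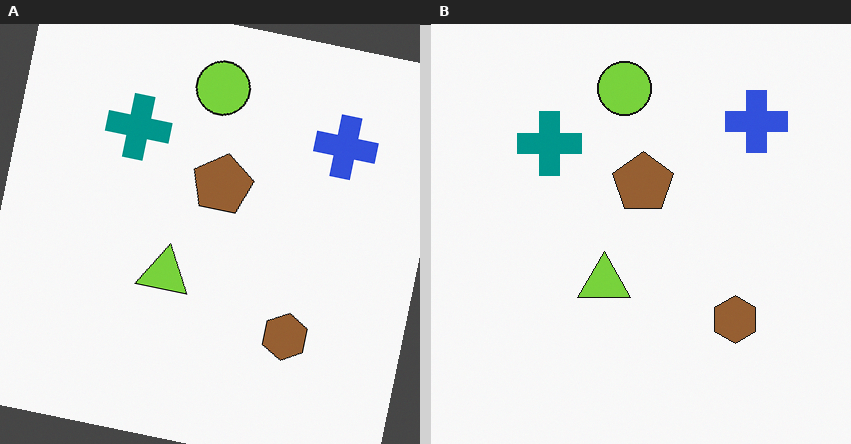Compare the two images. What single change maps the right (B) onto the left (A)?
The left (A) image is the right (B) rotated clockwise by a small amount.

Every shape is tilted by the same angle and the image corners show triangular fill wedges — a whole-image rotation by a non-right angle.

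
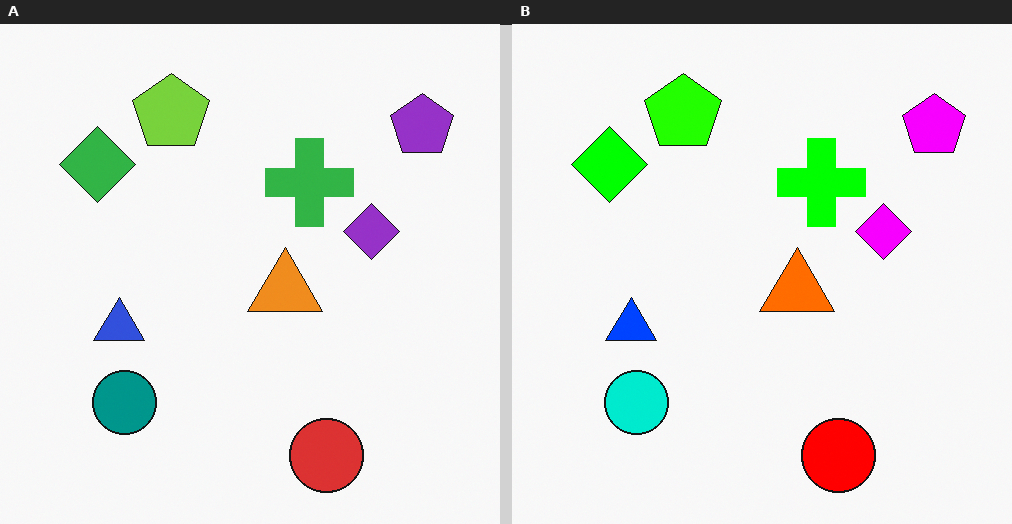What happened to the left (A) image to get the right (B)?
The right (B) image is the left (A) heavily oversaturated.

All colors are more vivid — a global saturation change.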